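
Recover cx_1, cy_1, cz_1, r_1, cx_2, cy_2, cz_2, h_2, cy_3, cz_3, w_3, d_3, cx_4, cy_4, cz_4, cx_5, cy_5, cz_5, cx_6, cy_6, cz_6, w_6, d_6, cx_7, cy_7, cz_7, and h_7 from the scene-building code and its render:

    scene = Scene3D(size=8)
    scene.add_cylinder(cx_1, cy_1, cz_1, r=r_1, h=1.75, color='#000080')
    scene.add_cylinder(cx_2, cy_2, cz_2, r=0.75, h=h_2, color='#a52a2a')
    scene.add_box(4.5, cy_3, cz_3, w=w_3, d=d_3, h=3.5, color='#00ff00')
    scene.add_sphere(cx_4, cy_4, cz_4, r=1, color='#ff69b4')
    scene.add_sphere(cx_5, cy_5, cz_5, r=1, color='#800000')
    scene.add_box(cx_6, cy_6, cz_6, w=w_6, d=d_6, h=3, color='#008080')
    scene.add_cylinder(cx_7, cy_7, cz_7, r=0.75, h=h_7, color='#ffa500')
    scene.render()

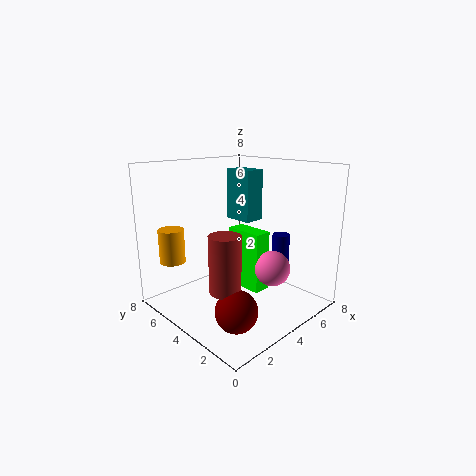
cx_1 = 6.25, cy_1 = 2.75, cz_1 = 2.25, r_1 = 0.5, cx_2 = 1.25, cy_2 = 2, cz_2 = 2.5, h_2 = 2.75, cy_3 = 3, cz_3 = 0.75, w_3 = 1, d_3 = 2.25, cx_4 = 5.25, cy_4 = 2.5, cz_4 = 2.25, cx_5 = 1.25, cy_5 = 1.25, cz_5 = 1.75, cx_6 = 5.25, cy_6 = 4.5, cz_6 = 4.5, w_6 = 1.25, d_6 = 1.75, cx_7 = 1.75, cy_7 = 7.25, cz_7 = 2.25, h_7 = 2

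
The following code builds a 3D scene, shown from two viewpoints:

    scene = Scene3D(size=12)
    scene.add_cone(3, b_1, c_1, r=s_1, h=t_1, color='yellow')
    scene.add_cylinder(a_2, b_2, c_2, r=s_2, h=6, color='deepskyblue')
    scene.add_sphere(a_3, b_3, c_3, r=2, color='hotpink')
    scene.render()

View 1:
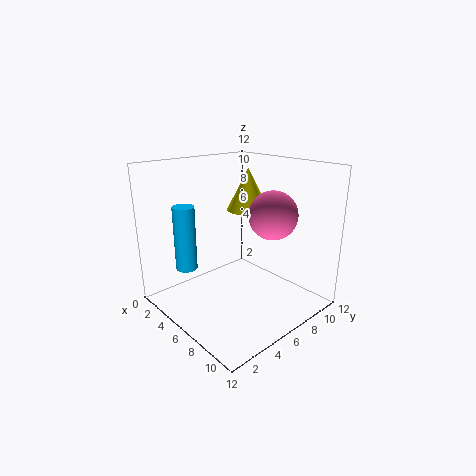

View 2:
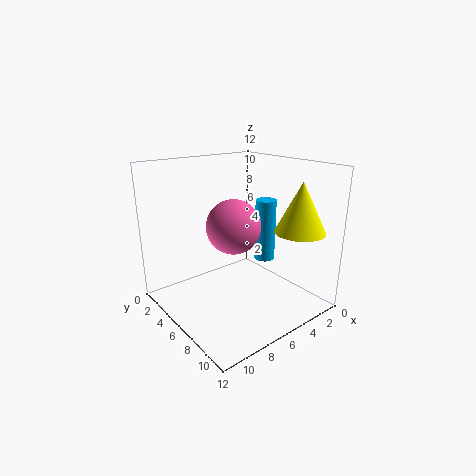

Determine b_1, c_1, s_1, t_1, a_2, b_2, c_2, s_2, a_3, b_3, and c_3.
b_1 = 10; c_1 = 7; s_1 = 2; t_1 = 4; a_2 = 1; b_2 = 4; c_2 = 2; s_2 = 1; a_3 = 8; b_3 = 8; c_3 = 8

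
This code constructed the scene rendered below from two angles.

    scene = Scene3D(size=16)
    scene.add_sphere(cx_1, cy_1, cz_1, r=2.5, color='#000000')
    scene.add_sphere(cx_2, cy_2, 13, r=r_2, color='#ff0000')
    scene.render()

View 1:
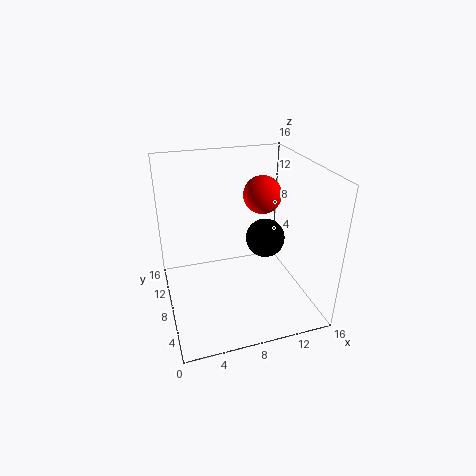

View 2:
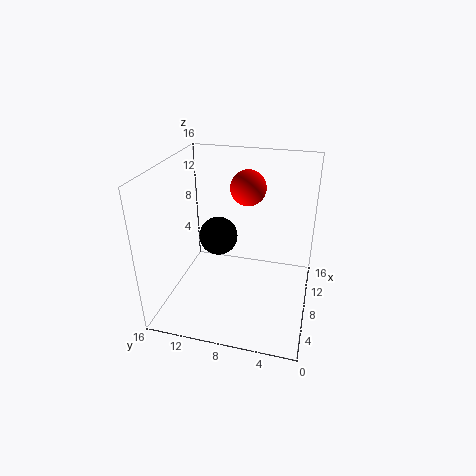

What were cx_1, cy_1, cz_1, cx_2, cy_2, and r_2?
cx_1 = 13; cy_1 = 12; cz_1 = 5; cx_2 = 10.5; cy_2 = 7.5; r_2 = 2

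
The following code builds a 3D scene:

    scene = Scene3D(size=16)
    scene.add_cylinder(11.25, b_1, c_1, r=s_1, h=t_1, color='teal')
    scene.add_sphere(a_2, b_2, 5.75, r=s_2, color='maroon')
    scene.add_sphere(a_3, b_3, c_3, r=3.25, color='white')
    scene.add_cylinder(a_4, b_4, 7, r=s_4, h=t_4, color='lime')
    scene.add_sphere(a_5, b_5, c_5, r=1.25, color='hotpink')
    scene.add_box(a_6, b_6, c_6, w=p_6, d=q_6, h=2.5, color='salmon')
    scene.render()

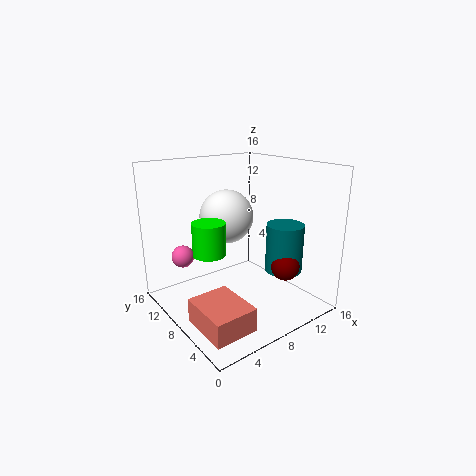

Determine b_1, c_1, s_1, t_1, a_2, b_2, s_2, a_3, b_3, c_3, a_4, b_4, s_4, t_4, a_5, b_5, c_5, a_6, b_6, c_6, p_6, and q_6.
b_1 = 4
c_1 = 4.75
s_1 = 2
t_1 = 5.25
a_2 = 10.5
b_2 = 3
s_2 = 1.5
a_3 = 9.25
b_3 = 12
c_3 = 9.25
a_4 = 4.25
b_4 = 8
s_4 = 1.75
t_4 = 3.5
a_5 = 3
b_5 = 11.75
c_5 = 5.75
a_6 = 0.75
b_6 = 1.25
c_6 = 1
p_6 = 4.5
q_6 = 5.5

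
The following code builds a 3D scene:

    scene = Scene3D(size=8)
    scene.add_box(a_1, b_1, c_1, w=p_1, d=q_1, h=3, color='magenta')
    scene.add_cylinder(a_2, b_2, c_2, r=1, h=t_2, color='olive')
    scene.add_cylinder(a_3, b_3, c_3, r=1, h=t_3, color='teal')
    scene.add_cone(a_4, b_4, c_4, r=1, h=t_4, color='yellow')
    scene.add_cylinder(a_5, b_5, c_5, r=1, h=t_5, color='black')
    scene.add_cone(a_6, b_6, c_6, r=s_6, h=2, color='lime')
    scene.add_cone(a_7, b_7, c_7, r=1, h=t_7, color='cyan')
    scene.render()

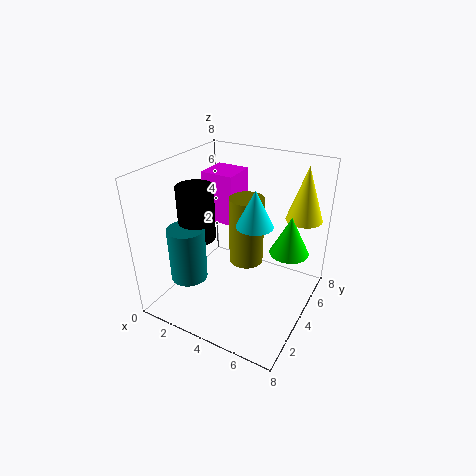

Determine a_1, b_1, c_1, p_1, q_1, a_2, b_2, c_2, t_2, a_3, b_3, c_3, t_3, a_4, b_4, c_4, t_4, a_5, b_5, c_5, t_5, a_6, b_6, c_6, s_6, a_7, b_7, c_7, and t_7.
a_1 = 1; b_1 = 5; c_1 = 4; p_1 = 2; q_1 = 2; a_2 = 4; b_2 = 5; c_2 = 2; t_2 = 4; a_3 = 2; b_3 = 2; c_3 = 2; t_3 = 3; a_4 = 7; b_4 = 6; c_4 = 5; t_4 = 3; a_5 = 2; b_5 = 3; c_5 = 4; t_5 = 3; a_6 = 7; b_6 = 4; c_6 = 4; s_6 = 1; a_7 = 5; b_7 = 4; c_7 = 5; t_7 = 2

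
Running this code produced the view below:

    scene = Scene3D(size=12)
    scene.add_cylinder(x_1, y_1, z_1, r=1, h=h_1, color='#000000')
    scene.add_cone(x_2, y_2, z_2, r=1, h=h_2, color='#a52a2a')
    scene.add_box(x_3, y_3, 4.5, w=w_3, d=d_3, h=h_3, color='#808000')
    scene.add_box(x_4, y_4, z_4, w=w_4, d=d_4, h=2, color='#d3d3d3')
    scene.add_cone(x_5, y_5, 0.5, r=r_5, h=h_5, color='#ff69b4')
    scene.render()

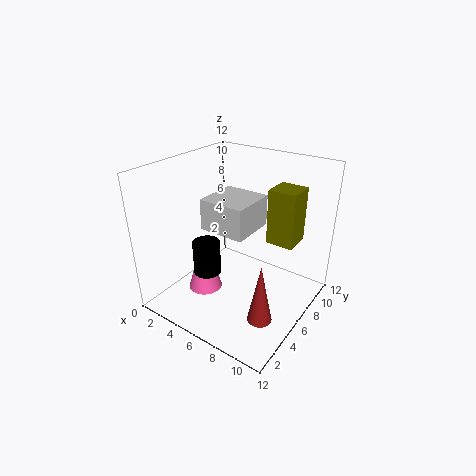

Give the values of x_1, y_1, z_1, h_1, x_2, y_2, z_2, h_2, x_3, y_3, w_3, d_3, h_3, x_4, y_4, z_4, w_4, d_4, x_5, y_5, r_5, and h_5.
x_1 = 6; y_1 = 2; z_1 = 5; h_1 = 2.5; x_2 = 9.5; y_2 = 4; z_2 = 0.5; h_2 = 5; x_3 = 7; y_3 = 9; w_3 = 2.5; d_3 = 2.5; h_3 = 5; x_4 = 7; y_4 = 0.5; z_4 = 9.5; w_4 = 3; d_4 = 3; x_5 = 3; y_5 = 5; r_5 = 1.5; h_5 = 5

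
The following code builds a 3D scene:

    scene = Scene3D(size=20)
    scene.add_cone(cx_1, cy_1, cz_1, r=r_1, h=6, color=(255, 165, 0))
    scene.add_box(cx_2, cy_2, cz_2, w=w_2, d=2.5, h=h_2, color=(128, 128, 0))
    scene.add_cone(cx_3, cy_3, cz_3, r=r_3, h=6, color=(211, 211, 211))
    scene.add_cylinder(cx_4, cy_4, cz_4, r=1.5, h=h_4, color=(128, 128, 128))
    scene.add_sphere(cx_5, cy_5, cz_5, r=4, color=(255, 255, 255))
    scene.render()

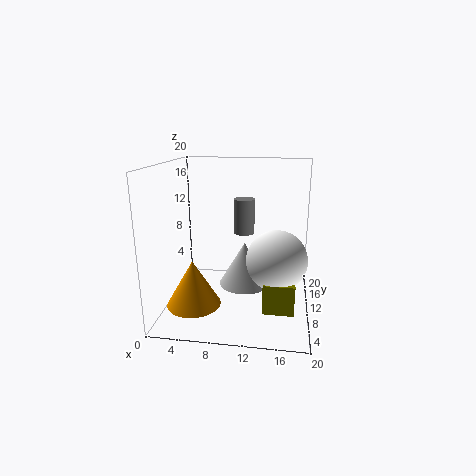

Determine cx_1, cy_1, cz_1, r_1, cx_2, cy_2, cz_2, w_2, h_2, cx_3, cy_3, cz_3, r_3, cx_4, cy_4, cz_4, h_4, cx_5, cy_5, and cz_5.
cx_1 = 5, cy_1 = 4.5, cz_1 = 2.5, r_1 = 3.5, cx_2 = 14, cy_2 = 4, cz_2 = 2, w_2 = 4, h_2 = 4, cx_3 = 11, cy_3 = 9.5, cz_3 = 3.5, r_3 = 3.5, cx_4 = 10.5, cy_4 = 12.5, cz_4 = 10, h_4 = 5, cx_5 = 15.5, cy_5 = 7.5, cz_5 = 8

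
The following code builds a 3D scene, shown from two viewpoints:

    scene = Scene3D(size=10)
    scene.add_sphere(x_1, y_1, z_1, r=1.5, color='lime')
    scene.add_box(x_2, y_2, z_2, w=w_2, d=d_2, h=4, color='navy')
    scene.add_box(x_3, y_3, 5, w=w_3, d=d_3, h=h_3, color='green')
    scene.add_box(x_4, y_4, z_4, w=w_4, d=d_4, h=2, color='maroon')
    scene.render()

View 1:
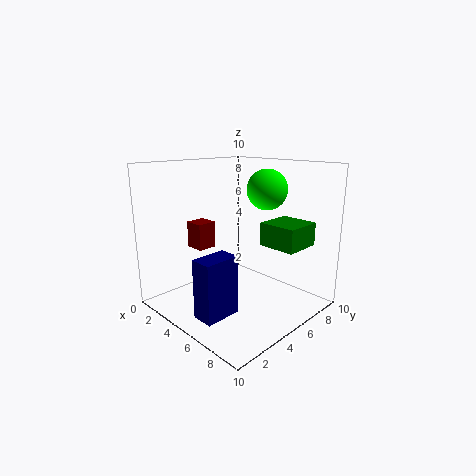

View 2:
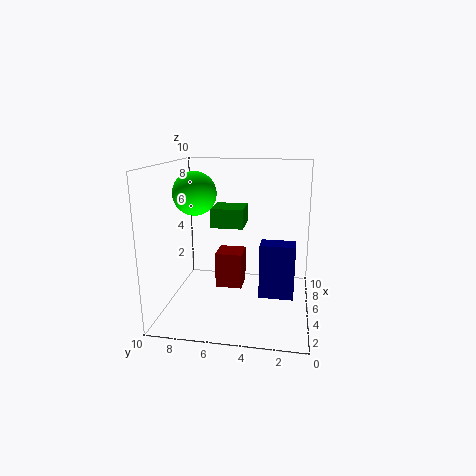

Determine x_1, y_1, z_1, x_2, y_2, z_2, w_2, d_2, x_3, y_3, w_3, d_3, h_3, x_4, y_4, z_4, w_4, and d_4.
x_1 = 5; y_1 = 8; z_1 = 8; x_2 = 5; y_2 = 1; z_2 = 0.5; w_2 = 1.5; d_2 = 2.5; x_3 = 7; y_3 = 5; w_3 = 2.5; d_3 = 2.5; h_3 = 1.5; x_4 = 0.5; y_4 = 4; z_4 = 3.5; w_4 = 1.5; d_4 = 1.5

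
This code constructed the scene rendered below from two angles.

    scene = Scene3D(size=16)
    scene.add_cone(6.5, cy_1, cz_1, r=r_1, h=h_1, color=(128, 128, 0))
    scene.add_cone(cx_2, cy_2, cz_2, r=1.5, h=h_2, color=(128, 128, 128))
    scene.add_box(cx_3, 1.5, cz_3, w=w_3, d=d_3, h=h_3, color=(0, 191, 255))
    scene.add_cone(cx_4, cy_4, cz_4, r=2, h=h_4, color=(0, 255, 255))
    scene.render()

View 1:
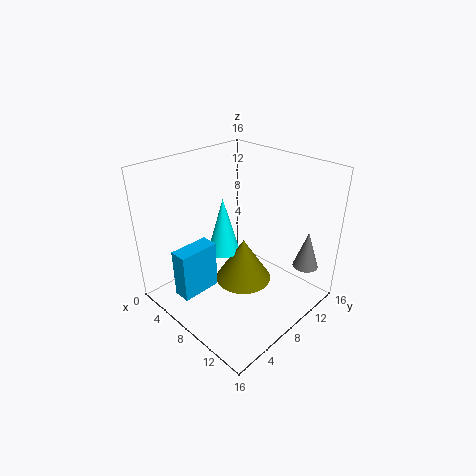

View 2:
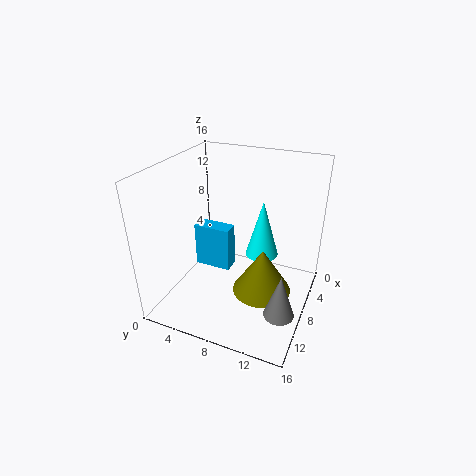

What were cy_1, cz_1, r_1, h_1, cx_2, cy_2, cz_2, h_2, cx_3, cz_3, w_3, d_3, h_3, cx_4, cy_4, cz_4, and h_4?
cy_1 = 10.5
cz_1 = 0.5
r_1 = 3.5
h_1 = 5.5
cx_2 = 13
cy_2 = 14.5
cz_2 = 3.5
h_2 = 4.5
cx_3 = 4.5
cz_3 = 2
w_3 = 2
d_3 = 4.5
h_3 = 5.5
cx_4 = 4
cy_4 = 9.5
cz_4 = 4
h_4 = 7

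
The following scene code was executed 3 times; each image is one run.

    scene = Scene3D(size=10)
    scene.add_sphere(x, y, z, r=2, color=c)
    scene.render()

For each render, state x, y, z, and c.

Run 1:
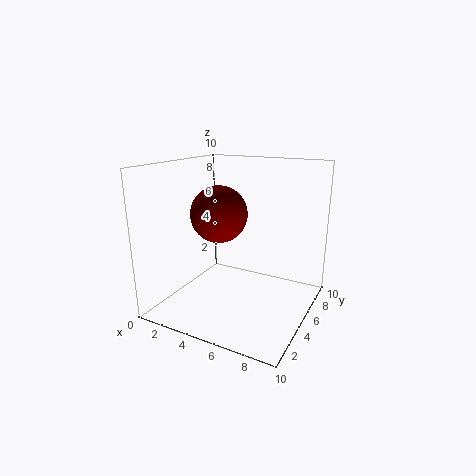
x = 3.5, y = 5, z = 6.5, c = 'maroon'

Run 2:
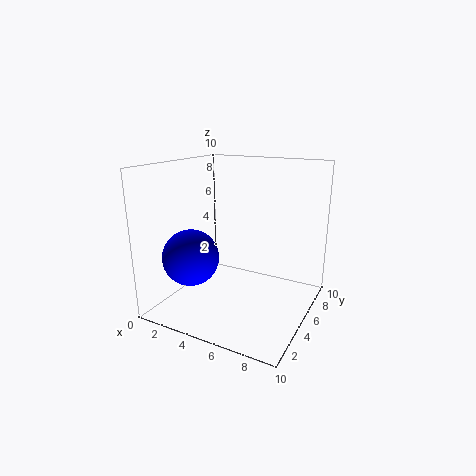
x = 2, y = 3.5, z = 3.5, c = 'blue'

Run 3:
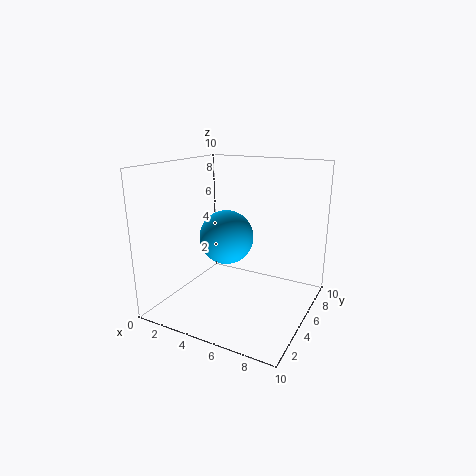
x = 3.5, y = 6, z = 4.5, c = 'deepskyblue'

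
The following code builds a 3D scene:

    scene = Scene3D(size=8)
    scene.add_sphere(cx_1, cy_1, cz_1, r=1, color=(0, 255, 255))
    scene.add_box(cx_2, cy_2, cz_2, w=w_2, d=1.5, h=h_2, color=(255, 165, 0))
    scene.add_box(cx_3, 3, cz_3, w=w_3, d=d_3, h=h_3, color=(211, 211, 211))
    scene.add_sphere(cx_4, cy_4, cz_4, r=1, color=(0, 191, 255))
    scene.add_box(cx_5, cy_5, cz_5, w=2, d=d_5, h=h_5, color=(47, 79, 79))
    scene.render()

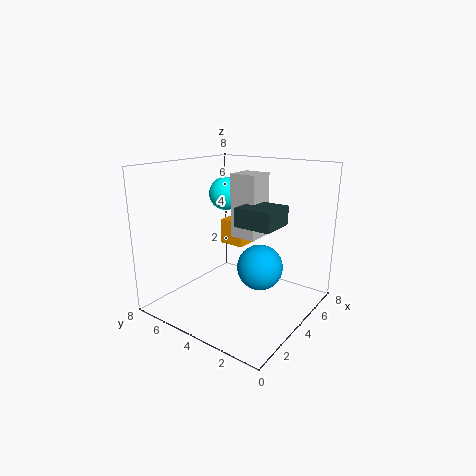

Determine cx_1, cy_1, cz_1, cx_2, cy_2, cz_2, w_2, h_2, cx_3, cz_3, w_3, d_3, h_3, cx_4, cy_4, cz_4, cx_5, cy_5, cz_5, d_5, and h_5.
cx_1 = 5.5; cy_1 = 6; cz_1 = 6; cx_2 = 5; cy_2 = 4.5; cz_2 = 3; w_2 = 1.5; h_2 = 1.5; cx_3 = 4; cz_3 = 4; w_3 = 1.5; d_3 = 1.5; h_3 = 3.5; cx_4 = 1.5; cy_4 = 1; cz_4 = 4; cx_5 = 3; cy_5 = 1.5; cz_5 = 5; d_5 = 2; h_5 = 1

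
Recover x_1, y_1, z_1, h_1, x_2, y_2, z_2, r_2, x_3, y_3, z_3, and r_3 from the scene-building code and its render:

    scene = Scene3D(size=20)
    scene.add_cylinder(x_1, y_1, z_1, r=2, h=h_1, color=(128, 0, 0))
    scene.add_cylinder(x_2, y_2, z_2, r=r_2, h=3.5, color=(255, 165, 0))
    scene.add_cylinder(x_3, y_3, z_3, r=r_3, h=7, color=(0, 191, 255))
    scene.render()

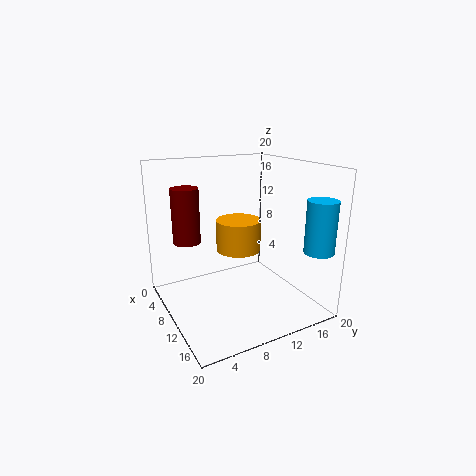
x_1 = 4.5, y_1 = 4.5, z_1 = 8.5, h_1 = 8, x_2 = 16.5, y_2 = 6.5, z_2 = 11.5, r_2 = 2.5, x_3 = 17.5, y_3 = 18, z_3 = 9, r_3 = 2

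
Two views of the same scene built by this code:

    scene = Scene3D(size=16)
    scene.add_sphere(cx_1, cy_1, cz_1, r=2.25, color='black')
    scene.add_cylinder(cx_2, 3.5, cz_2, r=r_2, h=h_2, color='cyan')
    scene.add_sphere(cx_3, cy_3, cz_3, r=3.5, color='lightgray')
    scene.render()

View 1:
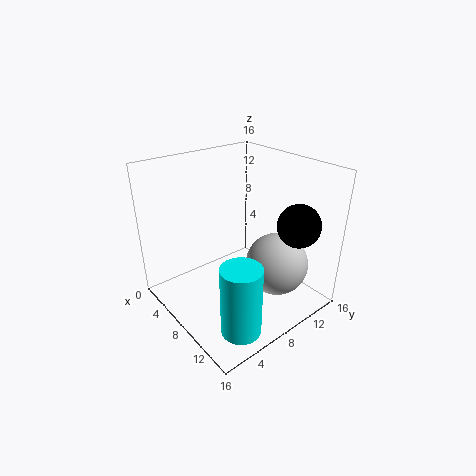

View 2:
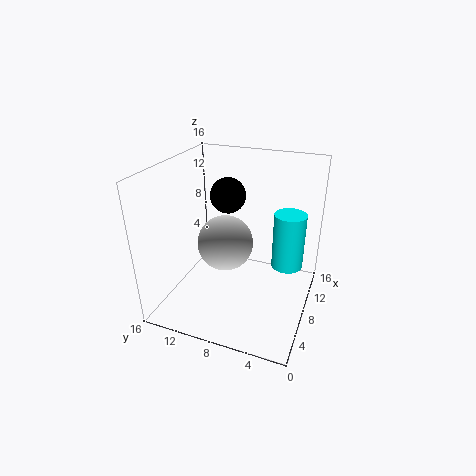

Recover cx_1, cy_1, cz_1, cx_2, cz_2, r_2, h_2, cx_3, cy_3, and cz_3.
cx_1 = 13.5; cy_1 = 11.5; cz_1 = 10.5; cx_2 = 14; cz_2 = 1.75; r_2 = 2; h_2 = 7.25; cx_3 = 11.25; cy_3 = 11; cz_3 = 5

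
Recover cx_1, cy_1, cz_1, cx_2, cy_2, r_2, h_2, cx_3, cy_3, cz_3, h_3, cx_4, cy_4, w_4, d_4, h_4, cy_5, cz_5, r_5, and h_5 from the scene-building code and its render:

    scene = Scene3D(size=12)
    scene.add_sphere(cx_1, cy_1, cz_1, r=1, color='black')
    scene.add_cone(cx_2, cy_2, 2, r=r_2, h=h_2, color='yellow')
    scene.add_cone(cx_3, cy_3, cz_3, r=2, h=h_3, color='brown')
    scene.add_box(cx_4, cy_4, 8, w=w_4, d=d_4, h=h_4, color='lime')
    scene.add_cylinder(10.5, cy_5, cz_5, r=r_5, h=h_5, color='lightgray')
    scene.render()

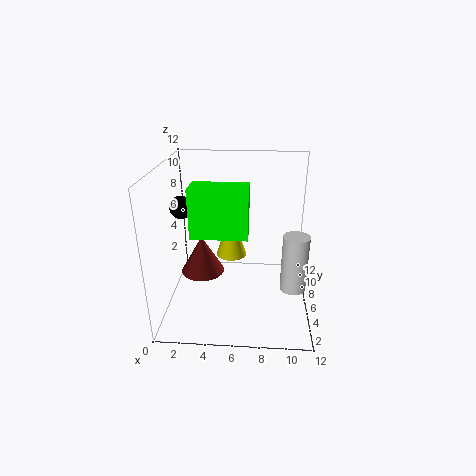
cx_1 = 1, cy_1 = 7.5, cz_1 = 8, cx_2 = 5, cy_2 = 10.5, r_2 = 1.5, h_2 = 4.5, cx_3 = 2.5, cy_3 = 8, cz_3 = 1.5, h_3 = 3.5, cx_4 = 3, cy_4 = 1.5, w_4 = 4, d_4 = 2, h_4 = 3.5, cy_5 = 3.5, cz_5 = 3, r_5 = 1, h_5 = 4.5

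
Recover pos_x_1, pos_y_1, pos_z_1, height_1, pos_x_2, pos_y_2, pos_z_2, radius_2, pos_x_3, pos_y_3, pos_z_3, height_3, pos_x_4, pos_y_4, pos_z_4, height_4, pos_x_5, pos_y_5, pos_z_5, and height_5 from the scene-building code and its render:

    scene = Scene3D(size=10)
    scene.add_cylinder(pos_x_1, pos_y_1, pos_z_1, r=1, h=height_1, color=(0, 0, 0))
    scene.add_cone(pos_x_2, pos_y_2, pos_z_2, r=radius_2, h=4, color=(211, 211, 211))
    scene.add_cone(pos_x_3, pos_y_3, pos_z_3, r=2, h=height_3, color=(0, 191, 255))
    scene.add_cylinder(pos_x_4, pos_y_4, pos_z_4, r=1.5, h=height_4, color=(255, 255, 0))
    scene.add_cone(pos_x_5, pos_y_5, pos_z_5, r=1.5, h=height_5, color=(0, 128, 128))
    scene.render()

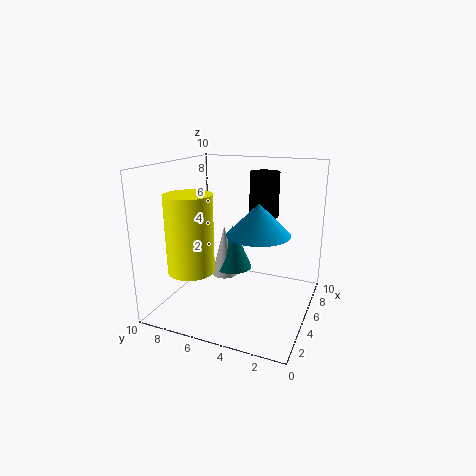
pos_x_1 = 6, pos_y_1 = 3.5, pos_z_1 = 6.5, height_1 = 3, pos_x_2 = 7, pos_y_2 = 7, pos_z_2 = 1, radius_2 = 1, pos_x_3 = 3.5, pos_y_3 = 3, pos_z_3 = 6, height_3 = 2, pos_x_4 = 2, pos_y_4 = 7, pos_z_4 = 3.5, height_4 = 5, pos_x_5 = 7.5, pos_y_5 = 6.5, pos_z_5 = 1.5, height_5 = 3.5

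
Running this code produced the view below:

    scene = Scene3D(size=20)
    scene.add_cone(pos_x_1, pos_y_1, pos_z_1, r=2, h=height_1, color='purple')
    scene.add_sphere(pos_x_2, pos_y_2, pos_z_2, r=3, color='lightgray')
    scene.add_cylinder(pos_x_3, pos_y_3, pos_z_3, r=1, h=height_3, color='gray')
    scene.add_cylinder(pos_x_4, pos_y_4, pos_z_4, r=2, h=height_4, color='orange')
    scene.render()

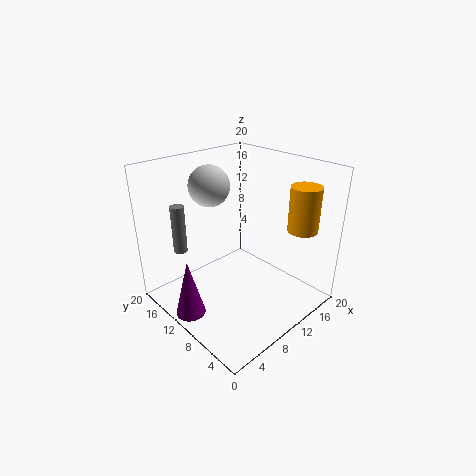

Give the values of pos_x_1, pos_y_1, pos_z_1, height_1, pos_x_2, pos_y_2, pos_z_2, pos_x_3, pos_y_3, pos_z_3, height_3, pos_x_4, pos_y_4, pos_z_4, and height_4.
pos_x_1 = 2, pos_y_1 = 11, pos_z_1 = 1, height_1 = 8, pos_x_2 = 10, pos_y_2 = 16, pos_z_2 = 16, pos_x_3 = 5, pos_y_3 = 17, pos_z_3 = 7, height_3 = 7, pos_x_4 = 15, pos_y_4 = 3, pos_z_4 = 12, height_4 = 6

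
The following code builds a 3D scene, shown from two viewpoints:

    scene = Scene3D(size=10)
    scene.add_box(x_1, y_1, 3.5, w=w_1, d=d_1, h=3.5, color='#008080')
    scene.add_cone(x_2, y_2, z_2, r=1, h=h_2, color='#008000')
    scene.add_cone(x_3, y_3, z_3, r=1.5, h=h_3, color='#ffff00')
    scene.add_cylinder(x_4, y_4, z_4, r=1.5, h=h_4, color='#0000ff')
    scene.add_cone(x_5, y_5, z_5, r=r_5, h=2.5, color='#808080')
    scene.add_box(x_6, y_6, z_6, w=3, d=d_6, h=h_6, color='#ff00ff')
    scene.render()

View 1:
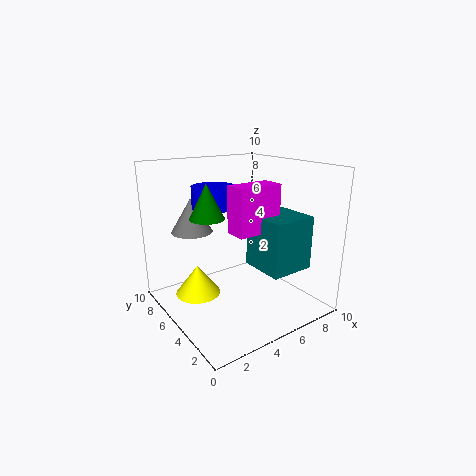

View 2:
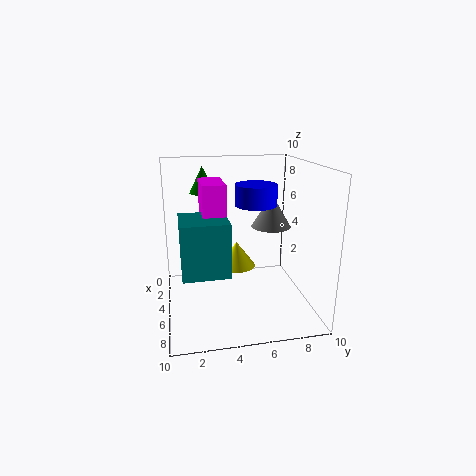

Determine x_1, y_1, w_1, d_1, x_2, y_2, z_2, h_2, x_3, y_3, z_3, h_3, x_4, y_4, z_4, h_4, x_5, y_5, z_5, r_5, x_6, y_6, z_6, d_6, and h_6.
x_1 = 5
y_1 = 1
w_1 = 3
d_1 = 3
x_2 = 1.5
y_2 = 3
z_2 = 7.5
h_2 = 2
x_3 = 2
y_3 = 5.5
z_3 = 1.5
h_3 = 2
x_4 = 4
y_4 = 6.5
z_4 = 7
h_4 = 1.5
x_5 = 3
y_5 = 8
z_5 = 5
r_5 = 1.5
x_6 = 3.5
y_6 = 2.5
z_6 = 6
d_6 = 1.5
h_6 = 3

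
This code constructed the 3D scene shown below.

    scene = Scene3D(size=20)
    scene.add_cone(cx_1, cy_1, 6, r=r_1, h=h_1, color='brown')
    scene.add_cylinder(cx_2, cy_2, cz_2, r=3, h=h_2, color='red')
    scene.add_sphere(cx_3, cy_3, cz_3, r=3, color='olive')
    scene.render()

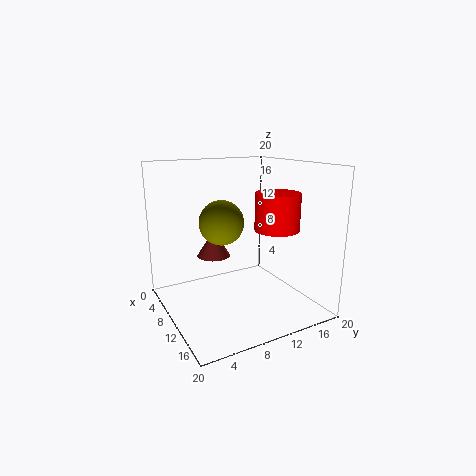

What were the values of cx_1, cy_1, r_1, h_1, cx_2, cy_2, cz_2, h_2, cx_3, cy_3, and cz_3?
cx_1 = 5; cy_1 = 8.5; r_1 = 2.5; h_1 = 4; cx_2 = 13.5; cy_2 = 14; cz_2 = 11.5; h_2 = 5; cx_3 = 10; cy_3 = 7.5; cz_3 = 12.5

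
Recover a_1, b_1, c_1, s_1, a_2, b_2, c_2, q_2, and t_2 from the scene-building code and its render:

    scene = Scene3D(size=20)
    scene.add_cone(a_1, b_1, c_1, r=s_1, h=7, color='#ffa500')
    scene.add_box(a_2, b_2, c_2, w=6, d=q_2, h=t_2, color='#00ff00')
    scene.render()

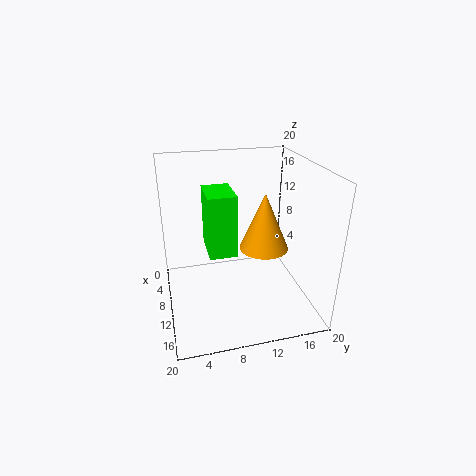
a_1 = 15
b_1 = 12
c_1 = 11
s_1 = 3
a_2 = 4
b_2 = 6
c_2 = 7
q_2 = 4
t_2 = 9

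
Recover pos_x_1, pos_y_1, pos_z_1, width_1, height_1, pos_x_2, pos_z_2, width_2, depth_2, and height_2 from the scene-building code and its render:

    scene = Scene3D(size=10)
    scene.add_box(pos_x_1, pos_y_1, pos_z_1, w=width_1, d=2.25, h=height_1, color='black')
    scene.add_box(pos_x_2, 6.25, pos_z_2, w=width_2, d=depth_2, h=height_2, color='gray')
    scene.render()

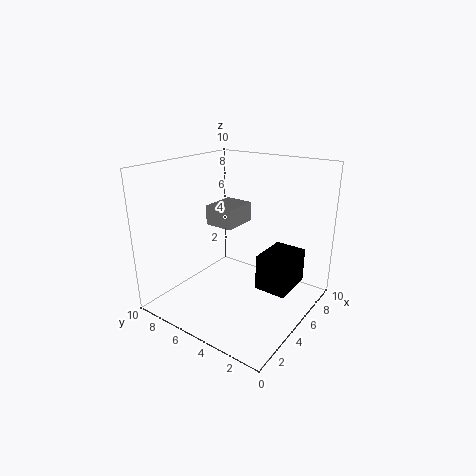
pos_x_1 = 5; pos_y_1 = 1.25; pos_z_1 = 1.5; width_1 = 3; height_1 = 2.5; pos_x_2 = 5.75; pos_z_2 = 5; width_2 = 2.75; depth_2 = 2.25; height_2 = 1.5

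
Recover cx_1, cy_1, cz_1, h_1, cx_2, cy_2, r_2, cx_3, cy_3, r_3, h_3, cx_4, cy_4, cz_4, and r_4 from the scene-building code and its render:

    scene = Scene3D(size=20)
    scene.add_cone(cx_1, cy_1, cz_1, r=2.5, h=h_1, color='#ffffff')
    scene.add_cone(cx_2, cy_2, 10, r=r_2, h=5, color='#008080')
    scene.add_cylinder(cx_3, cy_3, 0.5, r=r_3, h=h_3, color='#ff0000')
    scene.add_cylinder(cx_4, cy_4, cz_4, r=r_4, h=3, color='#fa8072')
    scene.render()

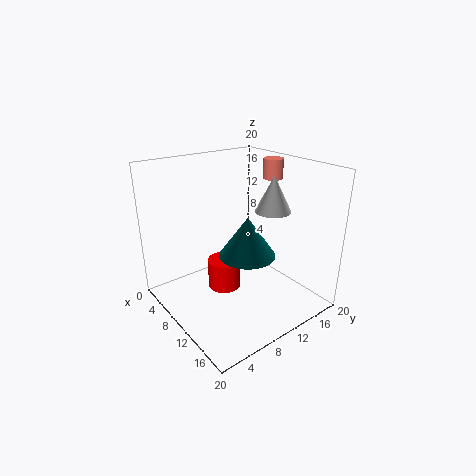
cx_1 = 12; cy_1 = 14.5; cz_1 = 13.5; h_1 = 5; cx_2 = 14.5; cy_2 = 8; r_2 = 3.5; cx_3 = 6.5; cy_3 = 10; r_3 = 2.5; h_3 = 4.5; cx_4 = 7.5; cy_4 = 18.5; cz_4 = 16.5; r_4 = 1.5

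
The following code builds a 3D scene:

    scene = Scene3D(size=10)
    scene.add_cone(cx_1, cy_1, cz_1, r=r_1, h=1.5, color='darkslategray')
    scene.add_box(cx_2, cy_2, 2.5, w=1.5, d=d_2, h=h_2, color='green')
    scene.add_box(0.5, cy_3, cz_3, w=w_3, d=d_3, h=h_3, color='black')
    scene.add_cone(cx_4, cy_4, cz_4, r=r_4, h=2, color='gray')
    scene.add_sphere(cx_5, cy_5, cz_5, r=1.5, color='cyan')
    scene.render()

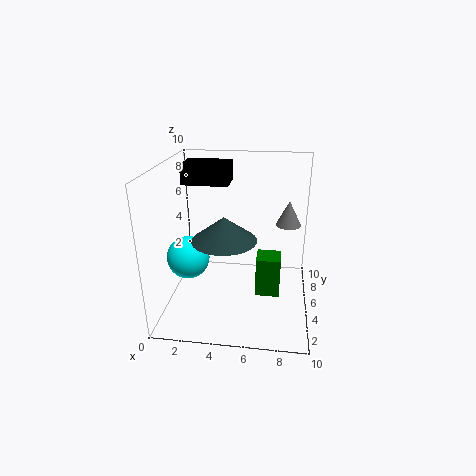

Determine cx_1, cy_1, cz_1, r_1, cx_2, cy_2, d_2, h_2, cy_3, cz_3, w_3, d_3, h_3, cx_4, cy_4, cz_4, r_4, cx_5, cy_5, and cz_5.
cx_1 = 4.5; cy_1 = 2.5; cz_1 = 6; r_1 = 2; cx_2 = 6.5; cy_2 = 2; d_2 = 1.5; h_2 = 2.5; cy_3 = 7; cz_3 = 8; w_3 = 3.5; d_3 = 2.5; h_3 = 1.5; cx_4 = 8.5; cy_4 = 9; cz_4 = 4.5; r_4 = 1; cx_5 = 1.5; cy_5 = 4.5; cz_5 = 3.5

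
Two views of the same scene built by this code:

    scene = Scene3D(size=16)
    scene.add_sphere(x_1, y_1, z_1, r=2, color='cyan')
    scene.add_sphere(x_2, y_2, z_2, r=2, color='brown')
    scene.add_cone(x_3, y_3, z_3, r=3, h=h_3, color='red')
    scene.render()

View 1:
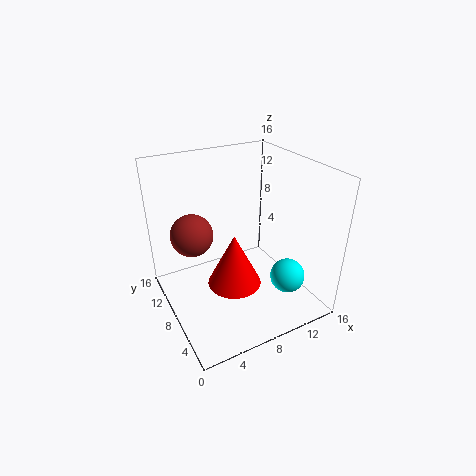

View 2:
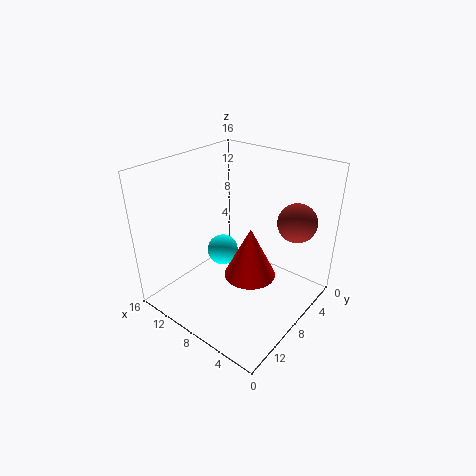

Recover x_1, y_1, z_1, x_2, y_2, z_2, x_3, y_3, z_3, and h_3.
x_1 = 13, y_1 = 5, z_1 = 3, x_2 = 2, y_2 = 6, z_2 = 11, x_3 = 7, y_3 = 7, z_3 = 3, h_3 = 6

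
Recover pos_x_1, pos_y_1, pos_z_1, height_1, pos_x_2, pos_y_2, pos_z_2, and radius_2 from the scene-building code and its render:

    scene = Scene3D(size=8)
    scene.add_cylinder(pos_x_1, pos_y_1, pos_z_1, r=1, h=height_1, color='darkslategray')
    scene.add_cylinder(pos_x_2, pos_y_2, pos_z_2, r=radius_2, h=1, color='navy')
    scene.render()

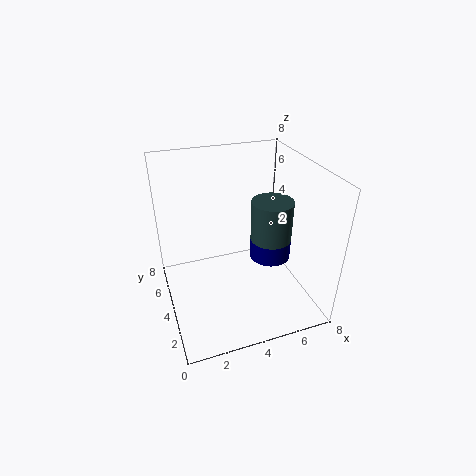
pos_x_1 = 5
pos_y_1 = 2
pos_z_1 = 5
height_1 = 2
pos_x_2 = 5
pos_y_2 = 2
pos_z_2 = 4
radius_2 = 1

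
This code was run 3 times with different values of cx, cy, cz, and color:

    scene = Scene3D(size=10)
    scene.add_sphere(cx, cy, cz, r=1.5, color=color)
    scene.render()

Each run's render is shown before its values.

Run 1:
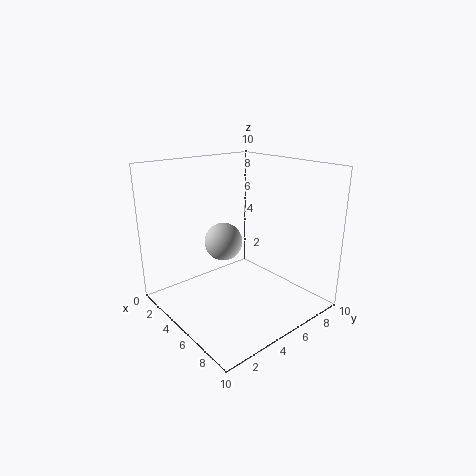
cx = 2, cy = 6, cz = 3.5, color = 'lightgray'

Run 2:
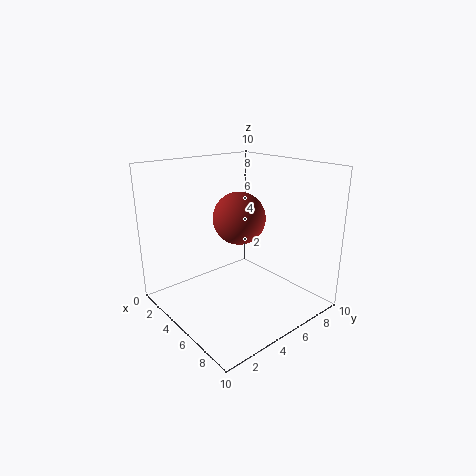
cx = 7.5, cy = 3, cz = 7.5, color = 'brown'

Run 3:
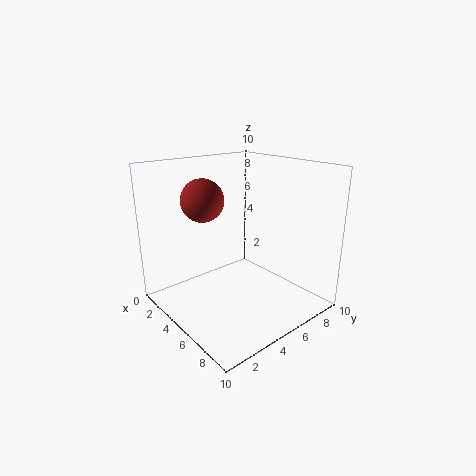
cx = 3, cy = 3.5, cz = 7.5, color = 'brown'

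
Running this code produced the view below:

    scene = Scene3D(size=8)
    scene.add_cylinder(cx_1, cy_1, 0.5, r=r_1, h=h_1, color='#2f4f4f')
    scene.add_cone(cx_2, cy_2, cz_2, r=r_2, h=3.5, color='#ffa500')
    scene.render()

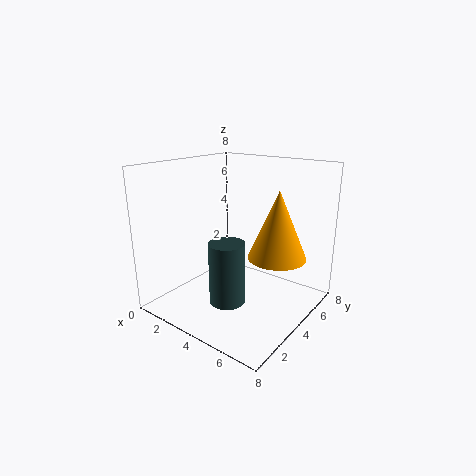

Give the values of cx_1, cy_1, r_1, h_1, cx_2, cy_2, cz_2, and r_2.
cx_1 = 4, cy_1 = 3, r_1 = 1, h_1 = 3.5, cx_2 = 6.5, cy_2 = 4, cz_2 = 3.5, r_2 = 1.5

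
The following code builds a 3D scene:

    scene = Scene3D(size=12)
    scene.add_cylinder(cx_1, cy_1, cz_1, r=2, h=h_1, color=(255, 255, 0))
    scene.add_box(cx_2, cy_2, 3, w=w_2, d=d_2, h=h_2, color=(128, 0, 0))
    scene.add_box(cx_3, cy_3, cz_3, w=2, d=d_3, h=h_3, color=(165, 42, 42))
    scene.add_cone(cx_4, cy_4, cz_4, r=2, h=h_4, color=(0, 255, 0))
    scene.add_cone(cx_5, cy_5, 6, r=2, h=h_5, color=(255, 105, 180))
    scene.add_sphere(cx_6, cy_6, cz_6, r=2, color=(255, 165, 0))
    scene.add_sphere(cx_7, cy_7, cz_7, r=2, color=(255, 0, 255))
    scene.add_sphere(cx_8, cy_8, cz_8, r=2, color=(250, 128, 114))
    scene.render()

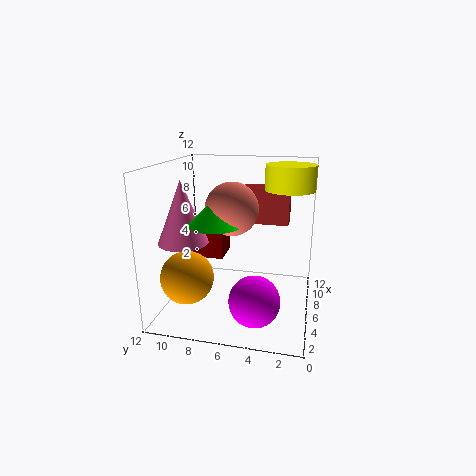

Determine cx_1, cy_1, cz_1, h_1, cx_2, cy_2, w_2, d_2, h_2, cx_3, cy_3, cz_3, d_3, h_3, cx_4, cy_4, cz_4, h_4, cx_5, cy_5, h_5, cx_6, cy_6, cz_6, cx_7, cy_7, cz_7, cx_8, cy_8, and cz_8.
cx_1 = 7, cy_1 = 2, cz_1 = 10, h_1 = 2, cx_2 = 8, cy_2 = 8, w_2 = 3, d_2 = 3, h_2 = 3, cx_3 = 7, cy_3 = 2, cz_3 = 7, d_3 = 4, h_3 = 3, cx_4 = 3, cy_4 = 7, cz_4 = 8, h_4 = 2, cx_5 = 4, cy_5 = 10, h_5 = 5, cx_6 = 2, cy_6 = 9, cz_6 = 4, cx_7 = 3, cy_7 = 4, cz_7 = 2, cx_8 = 4, cy_8 = 6, cz_8 = 9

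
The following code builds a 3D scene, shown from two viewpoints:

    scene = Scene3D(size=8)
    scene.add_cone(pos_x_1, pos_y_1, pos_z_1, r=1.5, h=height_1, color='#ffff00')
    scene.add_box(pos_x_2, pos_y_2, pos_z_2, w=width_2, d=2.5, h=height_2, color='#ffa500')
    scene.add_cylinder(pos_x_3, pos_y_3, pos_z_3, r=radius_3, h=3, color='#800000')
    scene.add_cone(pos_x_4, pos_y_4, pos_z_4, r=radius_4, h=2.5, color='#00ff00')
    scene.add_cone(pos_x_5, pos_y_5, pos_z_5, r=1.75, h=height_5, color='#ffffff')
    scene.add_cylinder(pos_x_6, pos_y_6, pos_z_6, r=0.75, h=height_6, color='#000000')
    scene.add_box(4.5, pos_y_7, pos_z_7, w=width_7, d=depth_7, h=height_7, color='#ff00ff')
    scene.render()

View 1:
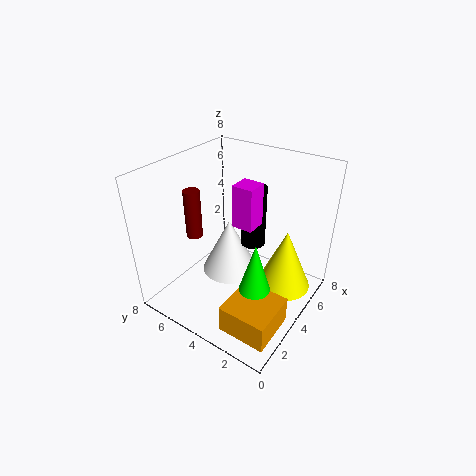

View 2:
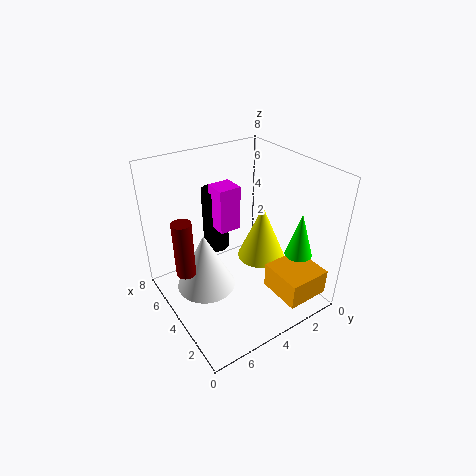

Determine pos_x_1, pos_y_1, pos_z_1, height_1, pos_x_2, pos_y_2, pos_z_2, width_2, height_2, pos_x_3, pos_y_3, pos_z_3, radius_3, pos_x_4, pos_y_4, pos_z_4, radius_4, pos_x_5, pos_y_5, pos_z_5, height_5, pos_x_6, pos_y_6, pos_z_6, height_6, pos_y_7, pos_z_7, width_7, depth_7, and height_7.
pos_x_1 = 5; pos_y_1 = 1.5; pos_z_1 = 1.25; height_1 = 3.5; pos_x_2 = 0.5; pos_y_2 = 0.25; pos_z_2 = 0.75; width_2 = 2.5; height_2 = 1.5; pos_x_3 = 4; pos_y_3 = 7.25; pos_z_3 = 3; radius_3 = 0.5; pos_x_4 = 1.75; pos_y_4 = 1.5; pos_z_4 = 3.25; radius_4 = 0.75; pos_x_5 = 5.25; pos_y_5 = 5.5; pos_z_5 = 0.5; height_5 = 3.5; pos_x_6 = 6; pos_y_6 = 4.25; pos_z_6 = 2.5; height_6 = 3.75; pos_y_7 = 3.5; pos_z_7 = 4.25; width_7 = 1.25; depth_7 = 1.25; height_7 = 2.5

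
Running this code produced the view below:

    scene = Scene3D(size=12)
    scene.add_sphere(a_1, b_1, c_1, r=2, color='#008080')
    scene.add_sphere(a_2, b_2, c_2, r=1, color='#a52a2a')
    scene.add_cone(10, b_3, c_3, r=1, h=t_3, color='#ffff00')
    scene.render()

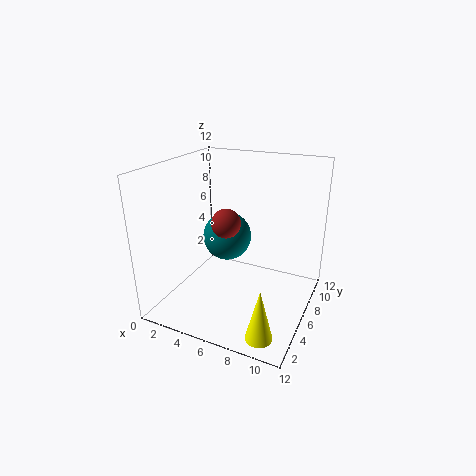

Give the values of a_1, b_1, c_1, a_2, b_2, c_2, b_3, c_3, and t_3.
a_1 = 5; b_1 = 6; c_1 = 6; a_2 = 7; b_2 = 2; c_2 = 9; b_3 = 1; c_3 = 1; t_3 = 4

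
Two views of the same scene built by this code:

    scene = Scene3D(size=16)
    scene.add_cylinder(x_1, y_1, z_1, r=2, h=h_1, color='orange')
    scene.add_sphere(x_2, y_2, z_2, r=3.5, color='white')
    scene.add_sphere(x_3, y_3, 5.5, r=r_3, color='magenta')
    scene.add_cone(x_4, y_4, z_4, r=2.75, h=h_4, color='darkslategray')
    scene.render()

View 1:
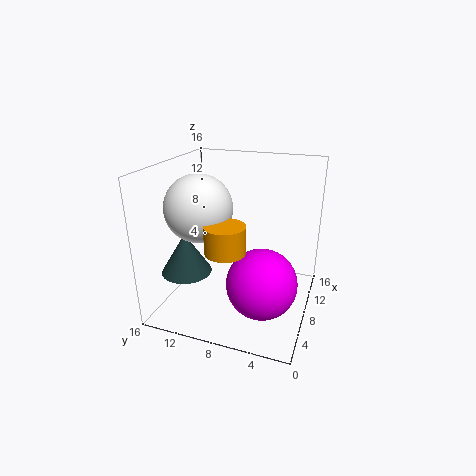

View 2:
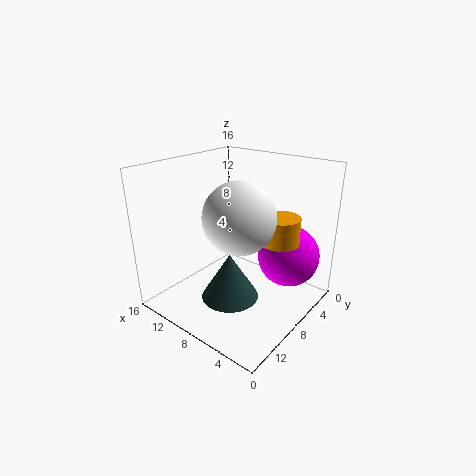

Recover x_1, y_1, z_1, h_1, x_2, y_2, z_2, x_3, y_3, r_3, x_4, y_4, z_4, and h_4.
x_1 = 3; y_1 = 7.5; z_1 = 8.75; h_1 = 2.75; x_2 = 5.25; y_2 = 11.25; z_2 = 12; x_3 = 3.75; y_3 = 4; r_3 = 3.5; x_4 = 5; y_4 = 13; z_4 = 4.5; h_4 = 4.5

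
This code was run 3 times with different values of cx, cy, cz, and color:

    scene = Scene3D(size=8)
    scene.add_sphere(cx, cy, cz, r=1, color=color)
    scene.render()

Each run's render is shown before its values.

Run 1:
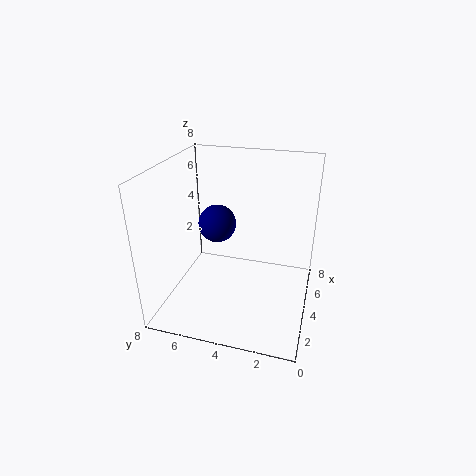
cx = 3.5
cy = 5
cz = 5
color = 'navy'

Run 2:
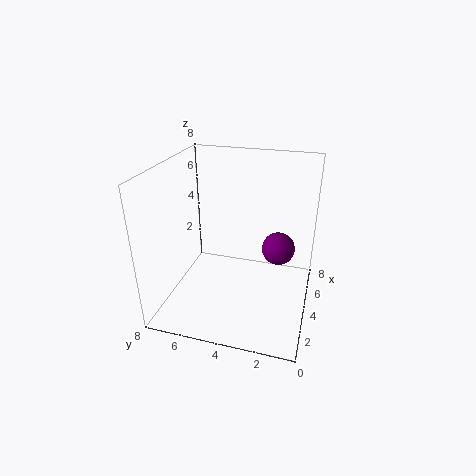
cx = 6
cy = 2
cz = 2.5
color = 'purple'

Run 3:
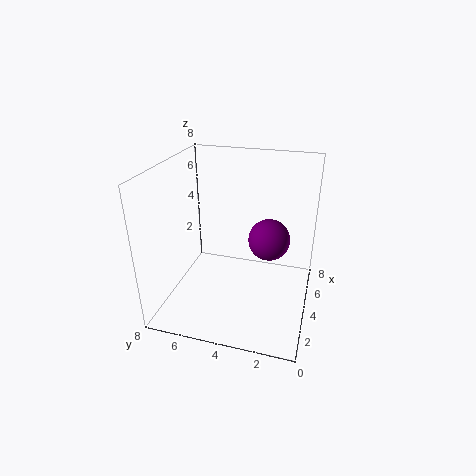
cx = 2.5
cy = 2
cz = 5
color = 'purple'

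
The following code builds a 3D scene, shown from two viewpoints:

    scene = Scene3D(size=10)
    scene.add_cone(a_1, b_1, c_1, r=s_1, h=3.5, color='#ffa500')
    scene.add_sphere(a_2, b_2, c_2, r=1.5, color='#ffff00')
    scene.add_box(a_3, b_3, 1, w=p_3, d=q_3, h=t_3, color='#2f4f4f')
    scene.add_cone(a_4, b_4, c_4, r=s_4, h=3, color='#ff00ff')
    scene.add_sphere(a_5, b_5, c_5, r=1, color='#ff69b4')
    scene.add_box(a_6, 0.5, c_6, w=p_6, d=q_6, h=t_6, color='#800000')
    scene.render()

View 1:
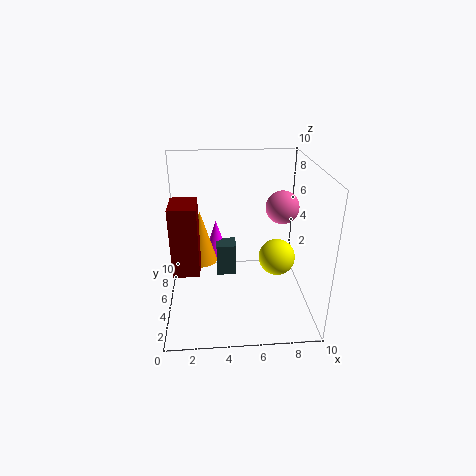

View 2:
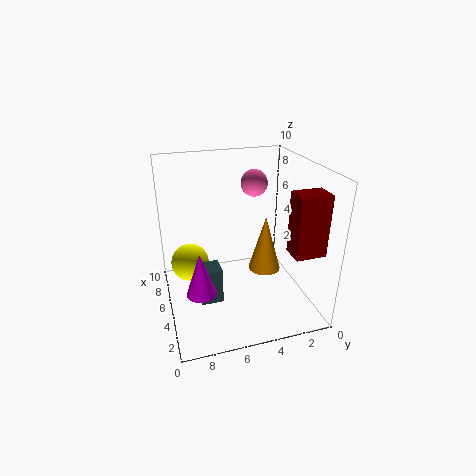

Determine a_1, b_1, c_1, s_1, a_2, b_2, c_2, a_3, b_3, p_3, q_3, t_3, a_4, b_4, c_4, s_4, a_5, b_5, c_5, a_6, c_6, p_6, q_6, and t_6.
a_1 = 2.5; b_1 = 4; c_1 = 4; s_1 = 1; a_2 = 8.5; b_2 = 8; c_2 = 1.5; a_3 = 3.5; b_3 = 6.5; p_3 = 1.5; q_3 = 1.5; t_3 = 2.5; a_4 = 3.5; b_4 = 8; c_4 = 2; s_4 = 1; a_5 = 7.5; b_5 = 3; c_5 = 8; a_6 = 1; c_6 = 5; p_6 = 1.5; q_6 = 2; t_6 = 4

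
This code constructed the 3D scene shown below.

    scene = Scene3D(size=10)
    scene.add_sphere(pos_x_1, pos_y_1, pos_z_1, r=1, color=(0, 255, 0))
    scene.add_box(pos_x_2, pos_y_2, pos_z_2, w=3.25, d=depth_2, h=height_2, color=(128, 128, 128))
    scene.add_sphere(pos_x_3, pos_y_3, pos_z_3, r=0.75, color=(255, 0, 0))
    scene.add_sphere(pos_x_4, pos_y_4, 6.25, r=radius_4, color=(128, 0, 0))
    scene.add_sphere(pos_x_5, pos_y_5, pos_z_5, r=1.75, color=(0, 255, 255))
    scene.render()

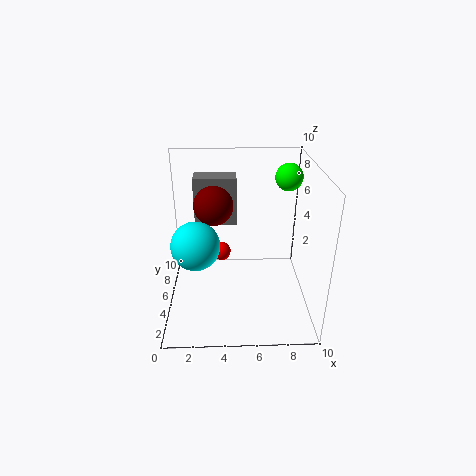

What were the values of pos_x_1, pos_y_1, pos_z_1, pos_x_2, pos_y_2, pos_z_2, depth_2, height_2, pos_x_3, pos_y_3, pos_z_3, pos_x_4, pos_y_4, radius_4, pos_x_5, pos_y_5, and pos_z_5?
pos_x_1 = 8.75
pos_y_1 = 7.5
pos_z_1 = 8.5
pos_x_2 = 1.75
pos_y_2 = 8
pos_z_2 = 4.5
depth_2 = 1.75
height_2 = 3.75
pos_x_3 = 3.75
pos_y_3 = 8.25
pos_z_3 = 2
pos_x_4 = 3.25
pos_y_4 = 7.75
radius_4 = 1.5
pos_x_5 = 2
pos_y_5 = 5.25
pos_z_5 = 4.25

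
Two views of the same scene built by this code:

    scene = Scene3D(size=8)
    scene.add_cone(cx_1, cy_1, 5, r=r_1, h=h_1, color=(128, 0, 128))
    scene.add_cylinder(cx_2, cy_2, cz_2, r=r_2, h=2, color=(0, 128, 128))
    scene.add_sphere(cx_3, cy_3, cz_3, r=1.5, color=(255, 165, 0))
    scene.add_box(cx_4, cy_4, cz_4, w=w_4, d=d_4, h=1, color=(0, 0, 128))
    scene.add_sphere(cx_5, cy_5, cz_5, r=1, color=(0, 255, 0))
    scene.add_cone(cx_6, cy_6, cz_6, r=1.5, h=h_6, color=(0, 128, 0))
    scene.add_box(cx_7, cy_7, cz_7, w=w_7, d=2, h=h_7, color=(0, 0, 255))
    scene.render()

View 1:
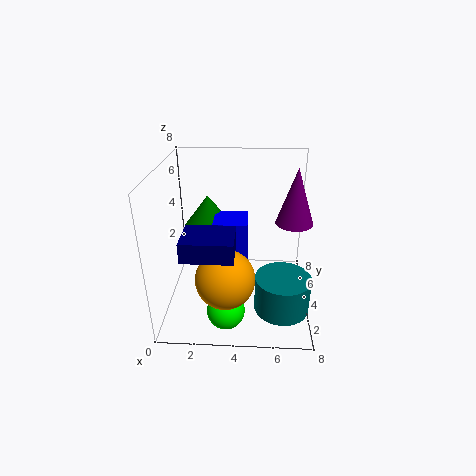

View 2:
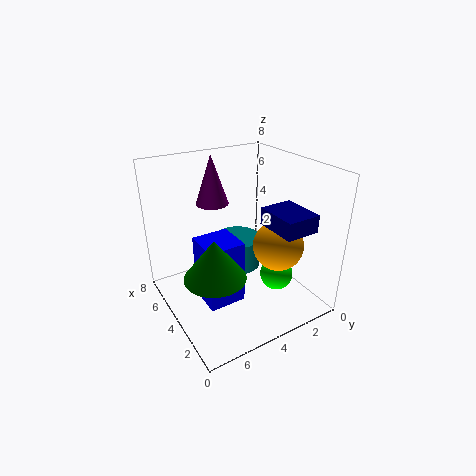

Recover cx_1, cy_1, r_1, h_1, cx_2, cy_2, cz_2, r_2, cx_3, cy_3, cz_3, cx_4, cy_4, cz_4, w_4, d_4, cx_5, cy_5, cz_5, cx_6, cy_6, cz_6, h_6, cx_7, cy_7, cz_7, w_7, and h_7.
cx_1 = 7, cy_1 = 4, r_1 = 1, h_1 = 3, cx_2 = 6.5, cy_2 = 2.5, cz_2 = 0.5, r_2 = 1.5, cx_3 = 3.5, cy_3 = 1.5, cz_3 = 3, cx_4 = 1.5, cy_4 = 0.5, cz_4 = 4.5, w_4 = 2.5, d_4 = 2, cx_5 = 3.5, cy_5 = 1.5, cz_5 = 1, cx_6 = 2, cy_6 = 6.5, cz_6 = 3.5, h_6 = 2, cx_7 = 2.5, cy_7 = 4.5, cz_7 = 1, w_7 = 2, h_7 = 3.5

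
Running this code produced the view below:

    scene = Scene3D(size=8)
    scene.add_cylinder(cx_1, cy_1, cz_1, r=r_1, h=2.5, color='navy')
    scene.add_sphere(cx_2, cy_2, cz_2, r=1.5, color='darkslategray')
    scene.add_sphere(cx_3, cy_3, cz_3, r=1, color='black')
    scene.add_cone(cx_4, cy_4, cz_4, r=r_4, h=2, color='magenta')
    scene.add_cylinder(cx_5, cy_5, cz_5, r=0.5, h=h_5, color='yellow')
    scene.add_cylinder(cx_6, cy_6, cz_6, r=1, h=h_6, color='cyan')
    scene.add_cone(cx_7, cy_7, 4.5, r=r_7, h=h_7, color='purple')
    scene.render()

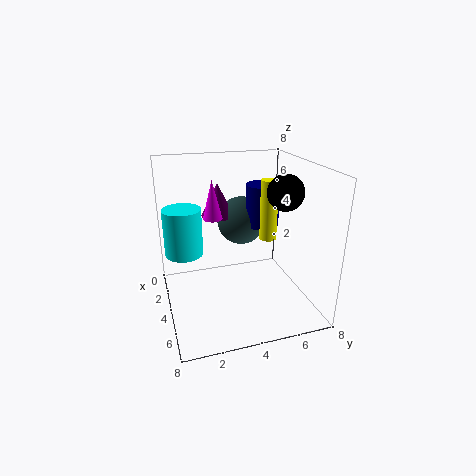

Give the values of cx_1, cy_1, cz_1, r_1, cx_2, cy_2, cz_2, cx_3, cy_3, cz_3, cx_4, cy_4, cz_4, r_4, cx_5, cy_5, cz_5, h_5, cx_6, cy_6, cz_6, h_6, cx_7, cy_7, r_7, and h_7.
cx_1 = 2.5; cy_1 = 6; cz_1 = 4; r_1 = 1; cx_2 = 1.5; cy_2 = 5; cz_2 = 4; cx_3 = 4.5; cy_3 = 6.5; cz_3 = 6.5; cx_4 = 4.5; cy_4 = 2.5; cz_4 = 5.5; r_4 = 0.5; cx_5 = 3.5; cy_5 = 6; cz_5 = 3.5; h_5 = 3.5; cx_6 = 4; cy_6 = 1; cz_6 = 3.5; h_6 = 2.5; cx_7 = 1.5; cy_7 = 3.5; r_7 = 1; h_7 = 2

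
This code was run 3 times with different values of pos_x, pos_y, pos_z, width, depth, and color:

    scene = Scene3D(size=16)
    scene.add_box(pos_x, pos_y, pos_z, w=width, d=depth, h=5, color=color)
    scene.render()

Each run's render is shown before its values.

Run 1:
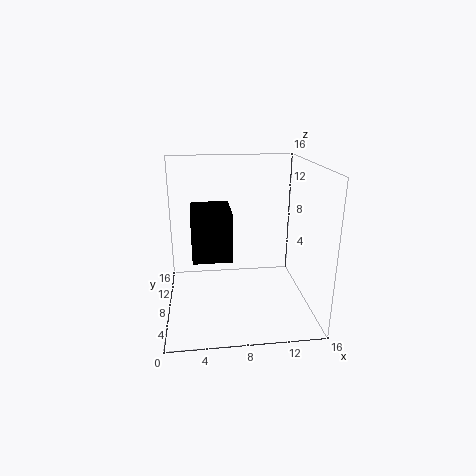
pos_x = 3
pos_y = 4
pos_z = 7
width = 4
depth = 5
color = 'black'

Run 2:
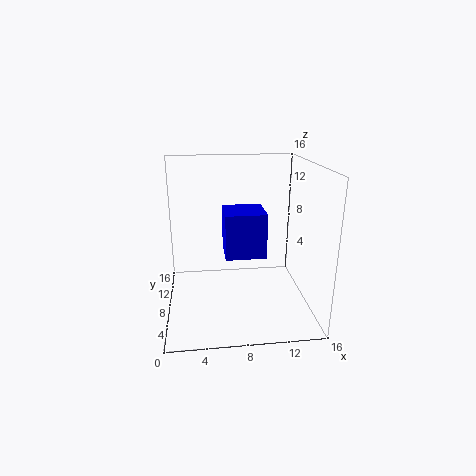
pos_x = 6.5
pos_y = 6.5
pos_z = 6
width = 4.5
depth = 4.5
color = 'blue'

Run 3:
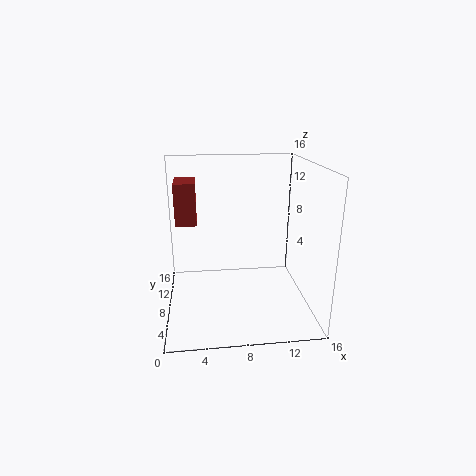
pos_x = 1
pos_y = 11
pos_z = 8.5
width = 2.5
depth = 4.5
color = 'brown'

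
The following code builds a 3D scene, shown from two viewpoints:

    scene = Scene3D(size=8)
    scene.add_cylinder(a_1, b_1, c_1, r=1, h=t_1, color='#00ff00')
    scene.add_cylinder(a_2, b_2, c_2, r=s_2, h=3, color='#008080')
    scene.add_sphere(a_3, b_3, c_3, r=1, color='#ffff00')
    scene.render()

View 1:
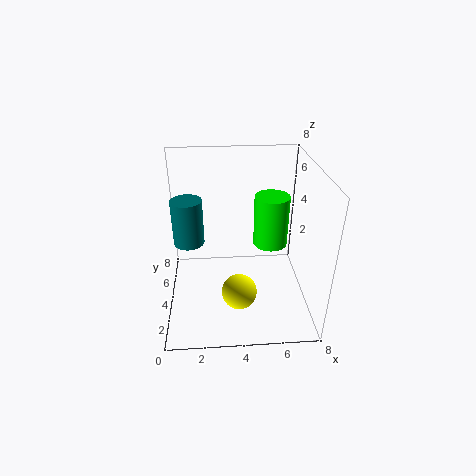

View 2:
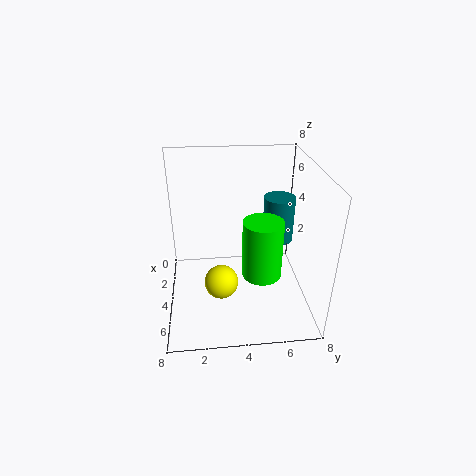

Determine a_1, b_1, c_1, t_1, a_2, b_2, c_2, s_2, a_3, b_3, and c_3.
a_1 = 6; b_1 = 5; c_1 = 3; t_1 = 3; a_2 = 1; b_2 = 7; c_2 = 2; s_2 = 1; a_3 = 4; b_3 = 3; c_3 = 1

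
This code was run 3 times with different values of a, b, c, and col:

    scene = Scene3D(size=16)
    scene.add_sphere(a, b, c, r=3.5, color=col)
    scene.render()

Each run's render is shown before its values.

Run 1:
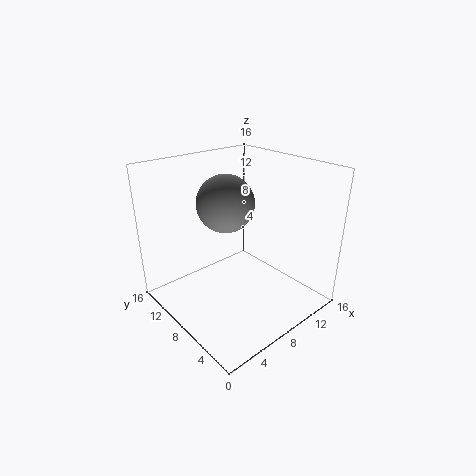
a = 9.5
b = 12
c = 10.5
col = 'gray'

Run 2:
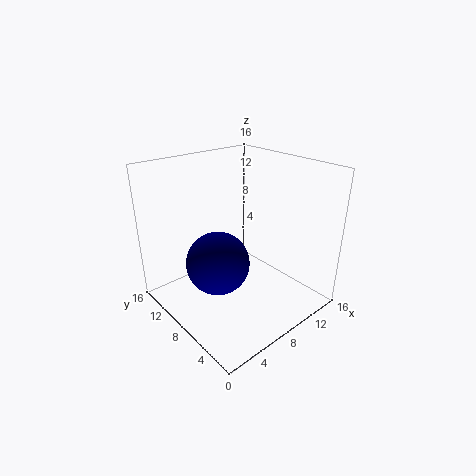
a = 5.5
b = 8.5
c = 5.5
col = 'navy'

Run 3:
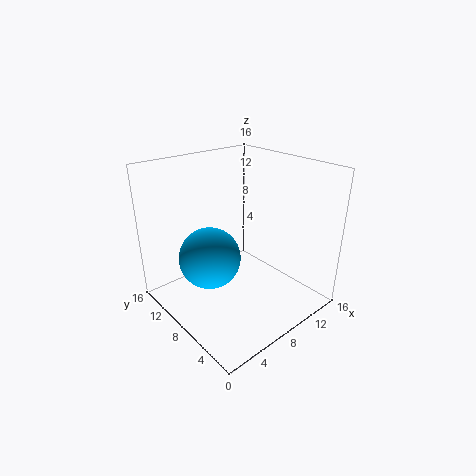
a = 5.5
b = 10
c = 5.5
col = 'deepskyblue'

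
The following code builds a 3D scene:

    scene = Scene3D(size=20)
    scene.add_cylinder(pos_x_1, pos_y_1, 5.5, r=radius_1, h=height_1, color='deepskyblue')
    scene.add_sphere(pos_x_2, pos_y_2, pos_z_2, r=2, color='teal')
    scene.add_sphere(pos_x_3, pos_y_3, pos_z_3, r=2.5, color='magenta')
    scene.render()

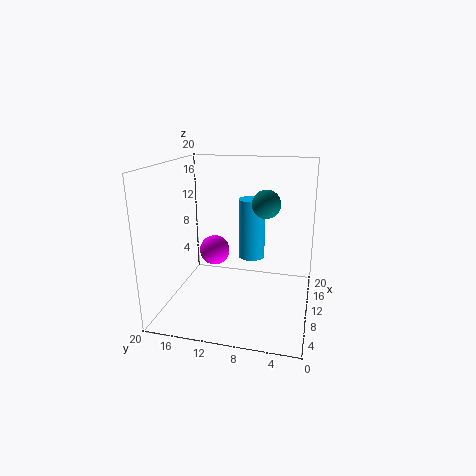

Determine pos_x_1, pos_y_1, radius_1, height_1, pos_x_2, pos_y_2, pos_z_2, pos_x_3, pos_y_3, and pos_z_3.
pos_x_1 = 14.5; pos_y_1 = 9; radius_1 = 2; height_1 = 9; pos_x_2 = 12; pos_y_2 = 6.5; pos_z_2 = 14.5; pos_x_3 = 17.5; pos_y_3 = 16; pos_z_3 = 4.5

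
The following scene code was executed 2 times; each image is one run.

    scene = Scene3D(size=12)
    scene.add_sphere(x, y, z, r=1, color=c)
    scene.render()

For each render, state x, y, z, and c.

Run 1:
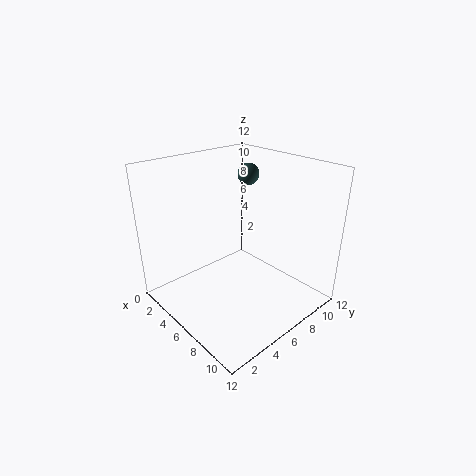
x = 3
y = 10
z = 10
c = 'darkslategray'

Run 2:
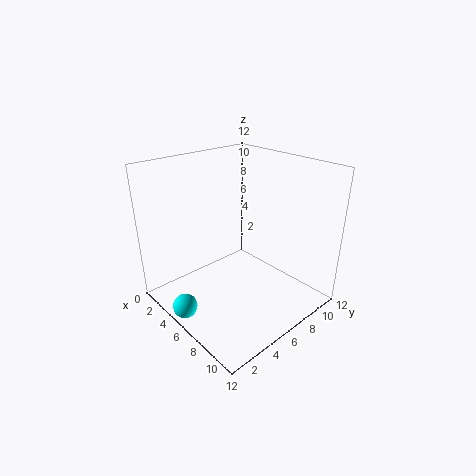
x = 5
y = 1
z = 1
c = 'cyan'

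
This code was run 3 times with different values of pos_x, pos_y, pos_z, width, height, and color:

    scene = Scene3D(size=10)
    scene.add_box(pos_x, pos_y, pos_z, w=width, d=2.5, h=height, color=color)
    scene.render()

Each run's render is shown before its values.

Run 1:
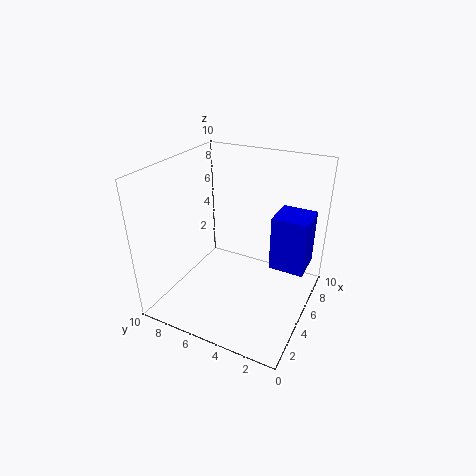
pos_x = 6
pos_y = 0.5
pos_z = 2.5
width = 2.5
height = 4
color = 'blue'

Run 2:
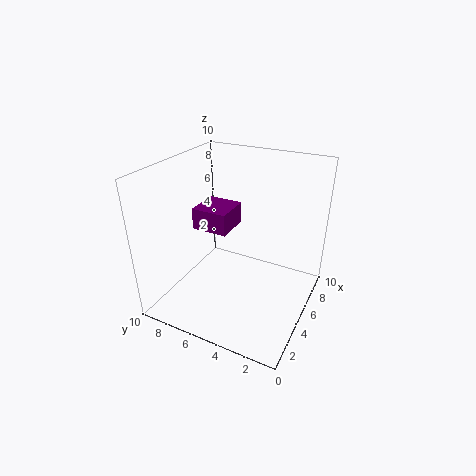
pos_x = 4
pos_y = 5.5
pos_z = 5.5
width = 2.5
height = 1.5
color = 'purple'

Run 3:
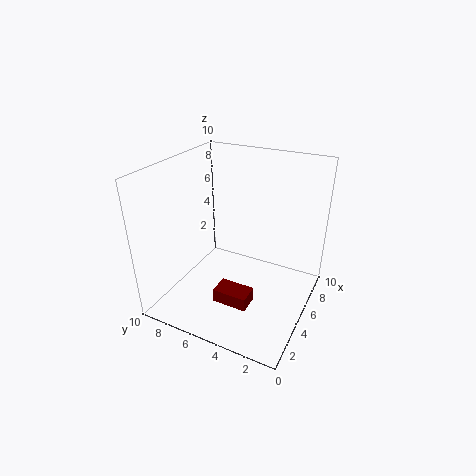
pos_x = 3
pos_y = 3.5
pos_z = 0.5
width = 1.5
height = 1
color = 'maroon'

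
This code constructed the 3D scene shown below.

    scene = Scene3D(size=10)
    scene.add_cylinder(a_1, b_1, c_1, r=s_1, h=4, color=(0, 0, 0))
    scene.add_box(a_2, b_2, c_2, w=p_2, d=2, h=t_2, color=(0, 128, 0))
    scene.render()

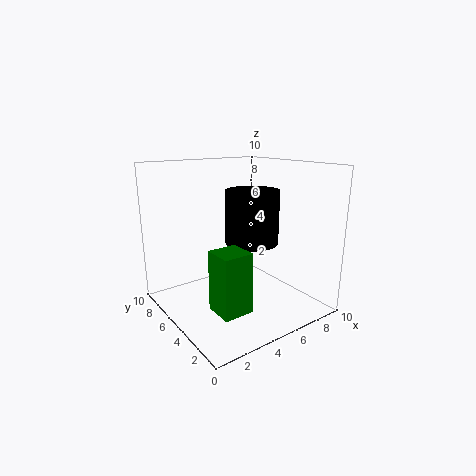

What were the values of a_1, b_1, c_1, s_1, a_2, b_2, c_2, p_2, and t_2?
a_1 = 7, b_1 = 6, c_1 = 4, s_1 = 2, a_2 = 2, b_2 = 2, c_2 = 1, p_2 = 2, t_2 = 4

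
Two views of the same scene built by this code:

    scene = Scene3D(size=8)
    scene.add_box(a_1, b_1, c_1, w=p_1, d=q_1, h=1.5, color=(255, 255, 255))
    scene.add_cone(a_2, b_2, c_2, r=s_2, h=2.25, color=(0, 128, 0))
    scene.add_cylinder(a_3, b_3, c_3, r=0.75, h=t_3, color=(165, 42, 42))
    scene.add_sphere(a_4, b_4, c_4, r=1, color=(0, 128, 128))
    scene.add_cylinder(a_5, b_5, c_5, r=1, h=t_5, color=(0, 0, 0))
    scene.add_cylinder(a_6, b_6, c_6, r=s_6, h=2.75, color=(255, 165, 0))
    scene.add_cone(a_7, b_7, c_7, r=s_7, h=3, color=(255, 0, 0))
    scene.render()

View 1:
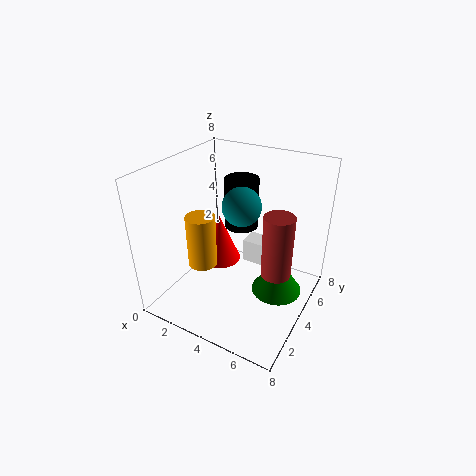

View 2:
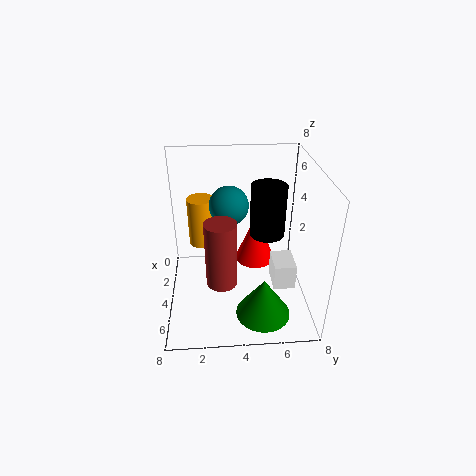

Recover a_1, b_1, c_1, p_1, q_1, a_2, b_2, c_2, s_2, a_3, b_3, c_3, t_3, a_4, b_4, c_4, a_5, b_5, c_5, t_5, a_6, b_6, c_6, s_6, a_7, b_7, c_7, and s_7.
a_1 = 3.25, b_1 = 6, c_1 = 1, p_1 = 1.75, q_1 = 1.25, a_2 = 6, b_2 = 5.25, c_2 = 0.25, s_2 = 1.5, a_3 = 6.75, b_3 = 3, c_3 = 3.25, t_3 = 3.25, a_4 = 4.5, b_4 = 3.5, c_4 = 6.25, a_5 = 3.25, b_5 = 5.75, c_5 = 3.75, t_5 = 3, a_6 = 3, b_6 = 2, c_6 = 3.25, s_6 = 0.75, a_7 = 2, b_7 = 5.25, c_7 = 1.25, s_7 = 1.25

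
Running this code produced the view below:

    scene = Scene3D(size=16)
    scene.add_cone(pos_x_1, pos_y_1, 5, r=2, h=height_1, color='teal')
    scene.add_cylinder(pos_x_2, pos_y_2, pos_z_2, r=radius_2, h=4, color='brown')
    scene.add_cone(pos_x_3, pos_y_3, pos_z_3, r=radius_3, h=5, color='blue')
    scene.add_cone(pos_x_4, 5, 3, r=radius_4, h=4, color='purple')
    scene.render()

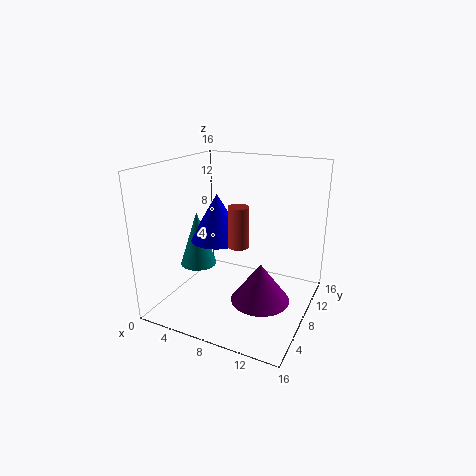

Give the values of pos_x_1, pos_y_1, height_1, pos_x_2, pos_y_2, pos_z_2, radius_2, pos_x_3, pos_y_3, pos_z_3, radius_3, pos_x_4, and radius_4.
pos_x_1 = 4; pos_y_1 = 6; height_1 = 6; pos_x_2 = 10; pos_y_2 = 4; pos_z_2 = 9; radius_2 = 1; pos_x_3 = 6; pos_y_3 = 7; pos_z_3 = 8; radius_3 = 3; pos_x_4 = 12; radius_4 = 3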